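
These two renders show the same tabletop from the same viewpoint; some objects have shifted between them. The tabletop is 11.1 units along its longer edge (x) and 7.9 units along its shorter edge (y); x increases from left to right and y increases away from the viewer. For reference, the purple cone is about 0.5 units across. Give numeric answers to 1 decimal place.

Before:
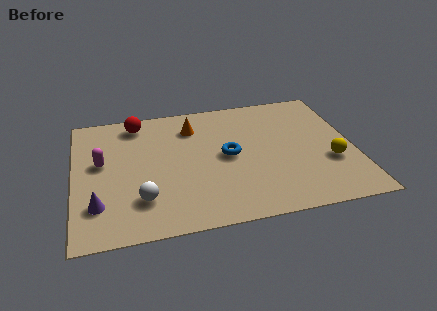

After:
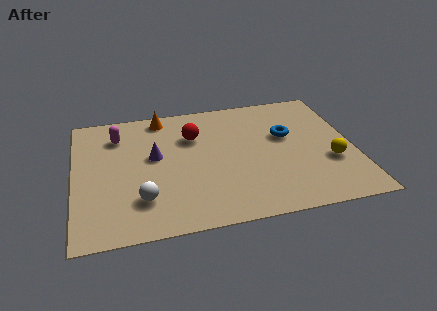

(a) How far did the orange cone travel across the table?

1.5

The orange cone moved from about (4.8, 6.1) to (3.6, 7.0), a distance of √(1.2² + 0.9²) ≈ 1.5.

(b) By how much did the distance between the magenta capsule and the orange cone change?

-2.0

They were about 4.0 units apart before and 2.0 after — 2.0 units closer together.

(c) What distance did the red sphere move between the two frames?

2.6

The red sphere moved from about (2.6, 6.8) to (4.8, 5.5), a distance of √(2.2² + 1.3²) ≈ 2.6.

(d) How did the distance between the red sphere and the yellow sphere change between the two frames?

-2.6

Before: roughly 8.5 units apart; after: 5.9. That's 2.6 units closer together.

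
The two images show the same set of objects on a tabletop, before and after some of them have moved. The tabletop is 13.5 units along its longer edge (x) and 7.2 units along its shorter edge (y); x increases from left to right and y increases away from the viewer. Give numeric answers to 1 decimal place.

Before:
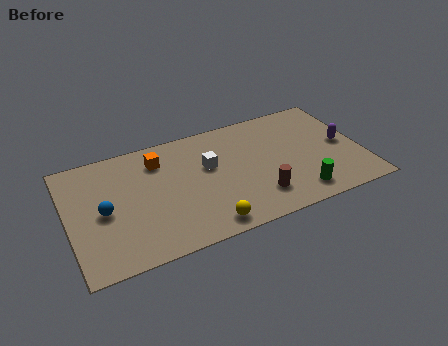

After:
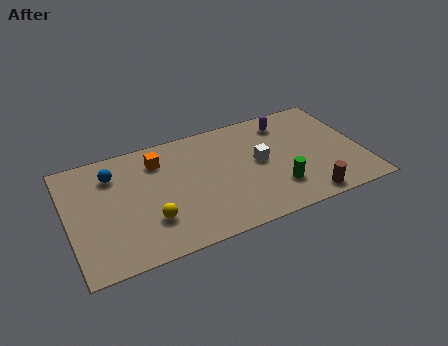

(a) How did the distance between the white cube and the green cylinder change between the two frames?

-3.0

Before: roughly 5.0 units apart; after: 2.0. That's 3.0 units closer together.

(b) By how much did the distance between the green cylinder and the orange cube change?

-1.1

The distance was about 7.4 in the first image and 6.3 in the second, so they moved 1.1 units closer together.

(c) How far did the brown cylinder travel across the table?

2.3

From (8.5, 1.7) to (10.6, 0.8), the brown cylinder covered √(2.1² + 0.9²) ≈ 2.3 units.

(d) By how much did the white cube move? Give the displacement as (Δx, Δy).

(2.3, -0.6)

The white cube was at about (6.5, 4.4) and moved to about (8.8, 3.8).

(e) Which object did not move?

the orange cube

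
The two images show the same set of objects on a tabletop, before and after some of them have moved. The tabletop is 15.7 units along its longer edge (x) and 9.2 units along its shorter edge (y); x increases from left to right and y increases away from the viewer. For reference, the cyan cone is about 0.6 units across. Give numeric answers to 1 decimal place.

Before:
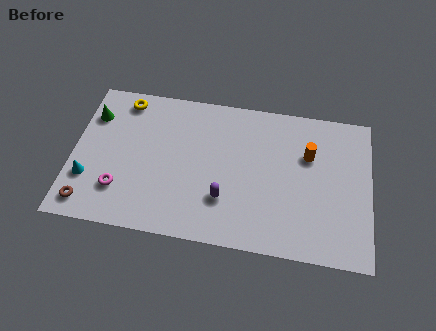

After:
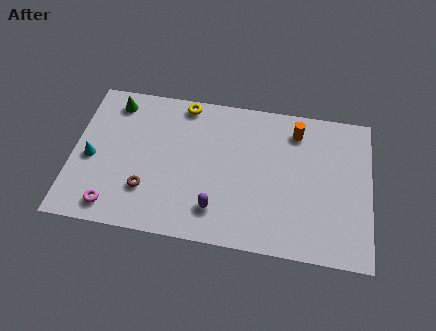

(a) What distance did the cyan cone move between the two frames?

1.3

The cyan cone moved from about (0.9, 2.8) to (1.0, 4.1), a distance of √(0.1² + 1.3²) ≈ 1.3.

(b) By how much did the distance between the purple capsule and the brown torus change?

-3.5

They were about 7.2 units apart before and 3.7 after — 3.5 units closer together.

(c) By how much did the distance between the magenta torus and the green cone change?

+1.8

Before: roughly 4.7 units apart; after: 6.5. That's 1.8 units further apart.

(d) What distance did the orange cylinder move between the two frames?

1.6

From (12.4, 6.1) to (11.7, 7.5), the orange cylinder covered √(0.7² + 1.4²) ≈ 1.6 units.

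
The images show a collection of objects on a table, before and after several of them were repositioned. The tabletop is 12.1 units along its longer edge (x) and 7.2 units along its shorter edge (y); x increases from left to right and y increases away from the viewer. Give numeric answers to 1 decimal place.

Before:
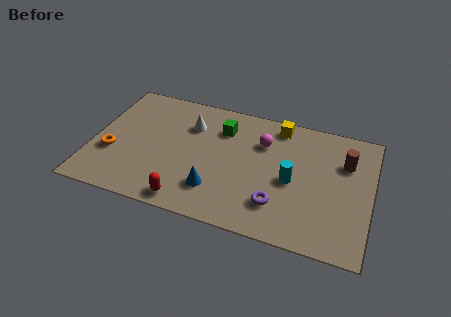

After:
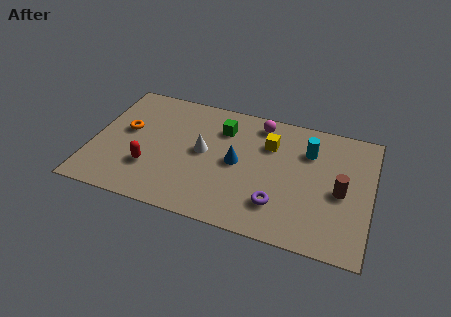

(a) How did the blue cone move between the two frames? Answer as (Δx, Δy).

(0.8, 1.8)

The blue cone was at about (5.5, 1.8) and moved to about (6.3, 3.6).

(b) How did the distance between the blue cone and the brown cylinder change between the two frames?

-1.8

They were about 6.3 units apart before and 4.5 after — 1.8 units closer together.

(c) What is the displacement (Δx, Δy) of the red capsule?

(-1.8, 1.4)

The red capsule was at about (4.4, 0.8) and moved to about (2.6, 2.2).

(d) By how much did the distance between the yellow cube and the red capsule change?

-0.7

They were about 6.5 units apart before and 5.8 after — 0.7 units closer together.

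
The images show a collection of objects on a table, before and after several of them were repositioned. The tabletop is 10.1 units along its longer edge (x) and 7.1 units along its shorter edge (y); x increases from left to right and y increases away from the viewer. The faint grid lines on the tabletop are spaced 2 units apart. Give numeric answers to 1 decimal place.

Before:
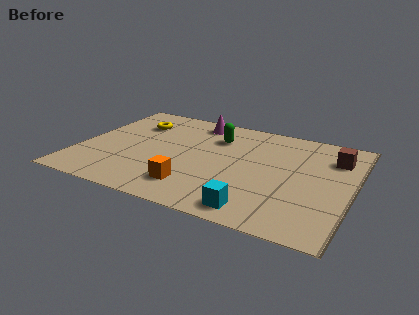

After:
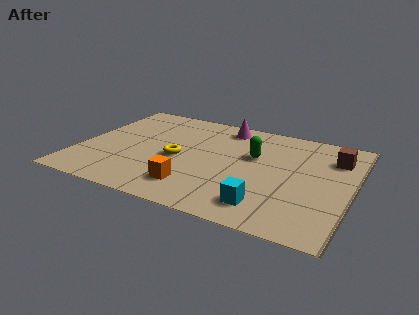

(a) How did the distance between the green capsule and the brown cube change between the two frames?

-1.4

Before: roughly 4.4 units apart; after: 3.0. That's 1.4 units closer together.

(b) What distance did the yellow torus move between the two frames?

2.8

From (1.8, 5.2) to (3.7, 3.2), the yellow torus covered √(1.9² + 2.0²) ≈ 2.8 units.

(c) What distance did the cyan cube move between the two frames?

0.5

The cyan cube moved from about (6.9, 0.9) to (7.2, 1.3), a distance of √(0.3² + 0.4²) ≈ 0.5.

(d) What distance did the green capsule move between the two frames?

1.7

The green capsule moved from about (4.9, 5.2) to (6.4, 4.4), a distance of √(1.5² + 0.8²) ≈ 1.7.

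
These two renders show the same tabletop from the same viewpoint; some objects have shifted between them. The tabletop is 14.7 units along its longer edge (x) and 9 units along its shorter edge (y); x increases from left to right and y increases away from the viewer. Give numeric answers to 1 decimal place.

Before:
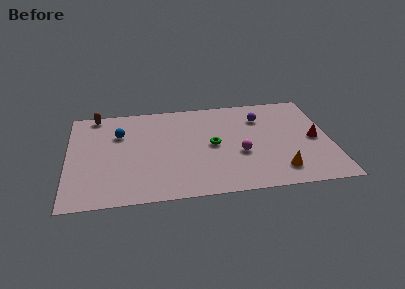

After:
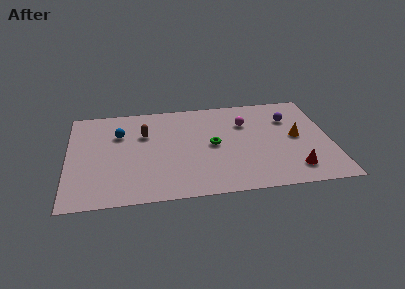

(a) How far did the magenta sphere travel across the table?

2.8

From (9.6, 3.5) to (10.0, 6.3), the magenta sphere covered √(0.4² + 2.8²) ≈ 2.8 units.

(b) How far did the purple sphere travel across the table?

1.6

The purple sphere moved from about (10.9, 6.7) to (12.5, 6.4), a distance of √(1.6² + 0.3²) ≈ 1.6.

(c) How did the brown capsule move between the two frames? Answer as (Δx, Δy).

(2.7, -2.2)

From the two frames, the brown capsule sits at roughly (1.6, 8.2) before and (4.3, 6.0) after.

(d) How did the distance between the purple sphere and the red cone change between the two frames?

+0.9

Before: roughly 3.8 units apart; after: 4.7. That's 0.9 units further apart.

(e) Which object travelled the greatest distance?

the brown capsule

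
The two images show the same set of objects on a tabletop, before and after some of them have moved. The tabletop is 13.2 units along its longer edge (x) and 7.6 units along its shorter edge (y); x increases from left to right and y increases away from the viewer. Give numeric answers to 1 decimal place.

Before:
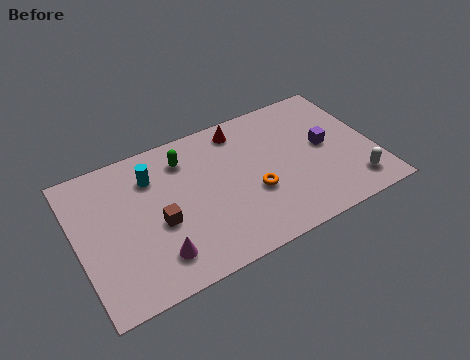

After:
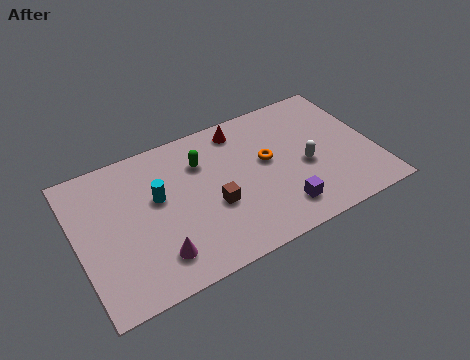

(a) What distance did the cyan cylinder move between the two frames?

1.2

The cyan cylinder moved from about (3.5, 5.7) to (3.6, 4.5), a distance of √(0.1² + 1.2²) ≈ 1.2.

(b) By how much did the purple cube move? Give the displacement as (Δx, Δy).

(-2.4, -2.5)

From the two frames, the purple cube sits at roughly (11.1, 4.0) before and (8.7, 1.5) after.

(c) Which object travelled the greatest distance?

the purple cube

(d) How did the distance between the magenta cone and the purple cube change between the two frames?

-2.8

They were about 8.3 units apart before and 5.5 after — 2.8 units closer together.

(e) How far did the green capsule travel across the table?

0.9

From (5.0, 6.0) to (5.7, 5.5), the green capsule covered √(0.7² + 0.5²) ≈ 0.9 units.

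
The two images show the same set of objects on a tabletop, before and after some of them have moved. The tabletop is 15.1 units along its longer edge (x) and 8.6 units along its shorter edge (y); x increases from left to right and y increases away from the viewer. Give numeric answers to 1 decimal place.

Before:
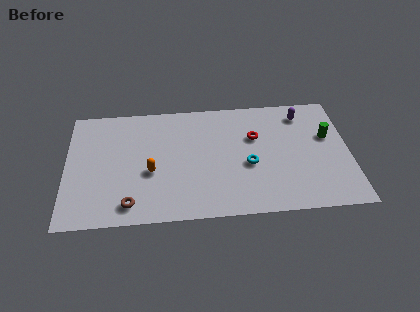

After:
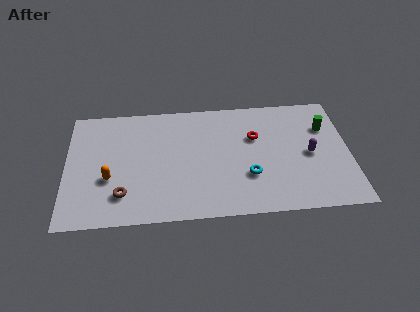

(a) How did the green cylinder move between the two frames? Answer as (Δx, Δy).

(-0.1, 0.7)

The green cylinder was at about (14.0, 5.3) and moved to about (13.9, 6.0).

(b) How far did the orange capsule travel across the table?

2.2

The orange capsule was near (4.5, 3.5) before and (2.3, 3.2) after, so it travelled √(2.2² + 0.3²) ≈ 2.2 units.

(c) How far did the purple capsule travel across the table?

3.0

The purple capsule moved from about (12.7, 7.1) to (13.0, 4.1), a distance of √(0.3² + 3.0²) ≈ 3.0.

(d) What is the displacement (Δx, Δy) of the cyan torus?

(0.0, -0.8)

From the two frames, the cyan torus sits at roughly (9.7, 3.6) before and (9.7, 2.8) after.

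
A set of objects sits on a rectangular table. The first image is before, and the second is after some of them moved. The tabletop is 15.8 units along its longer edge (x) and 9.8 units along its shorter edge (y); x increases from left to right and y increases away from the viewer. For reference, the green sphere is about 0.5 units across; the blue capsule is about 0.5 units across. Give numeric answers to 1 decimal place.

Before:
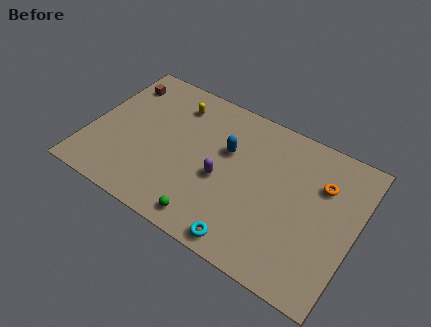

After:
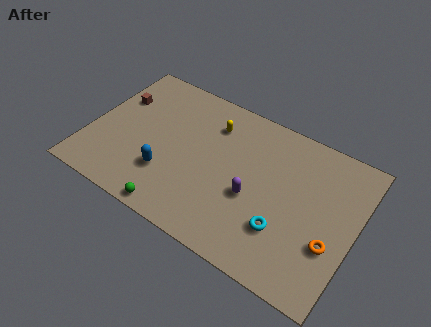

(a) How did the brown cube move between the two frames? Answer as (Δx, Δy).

(0.0, -1.2)

From the two frames, the brown cube sits at roughly (1.2, 7.8) before and (1.2, 6.6) after.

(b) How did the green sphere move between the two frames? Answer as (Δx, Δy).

(-1.9, -0.4)

The green sphere started near (7.7, 1.2) and ended near (5.8, 0.8).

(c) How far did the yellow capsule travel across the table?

2.3

From (4.6, 7.8) to (6.9, 7.5), the yellow capsule covered √(2.3² + 0.3²) ≈ 2.3 units.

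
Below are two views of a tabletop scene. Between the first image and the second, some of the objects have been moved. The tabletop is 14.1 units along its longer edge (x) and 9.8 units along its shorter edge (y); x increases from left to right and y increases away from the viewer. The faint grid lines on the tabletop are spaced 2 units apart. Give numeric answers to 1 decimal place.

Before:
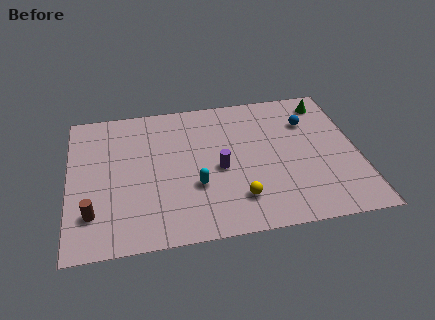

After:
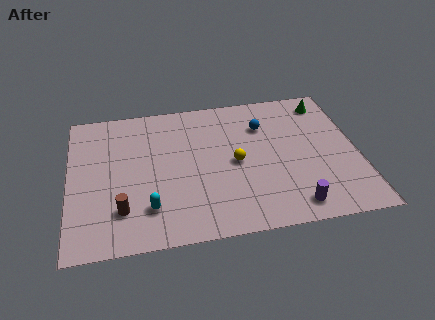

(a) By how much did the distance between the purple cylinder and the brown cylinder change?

+1.8

Before: roughly 6.5 units apart; after: 8.3. That's 1.8 units further apart.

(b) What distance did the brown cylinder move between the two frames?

1.4

The brown cylinder was near (1.1, 2.4) before and (2.5, 2.4) after, so it travelled √(1.4² + 0.0²) ≈ 1.4 units.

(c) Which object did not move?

the green cone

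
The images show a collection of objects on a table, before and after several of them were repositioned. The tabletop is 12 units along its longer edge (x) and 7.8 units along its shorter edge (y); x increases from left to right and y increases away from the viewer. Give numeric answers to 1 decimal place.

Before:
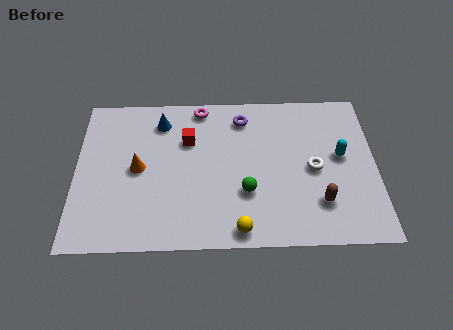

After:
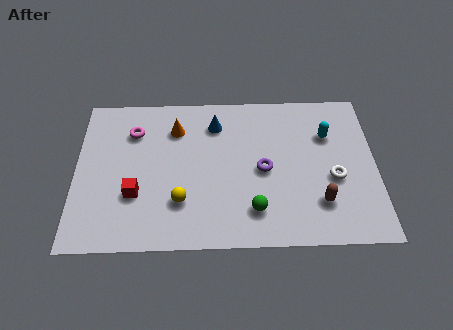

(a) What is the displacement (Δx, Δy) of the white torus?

(0.8, -0.5)

The white torus was at about (9.5, 3.7) and moved to about (10.3, 3.2).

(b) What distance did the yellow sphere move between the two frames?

2.7

From (6.5, 0.8) to (4.2, 2.2), the yellow sphere covered √(2.3² + 1.4²) ≈ 2.7 units.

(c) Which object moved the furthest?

the red cube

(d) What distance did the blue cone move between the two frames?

2.2

From (3.4, 6.3) to (5.6, 6.1), the blue cone covered √(2.2² + 0.2²) ≈ 2.2 units.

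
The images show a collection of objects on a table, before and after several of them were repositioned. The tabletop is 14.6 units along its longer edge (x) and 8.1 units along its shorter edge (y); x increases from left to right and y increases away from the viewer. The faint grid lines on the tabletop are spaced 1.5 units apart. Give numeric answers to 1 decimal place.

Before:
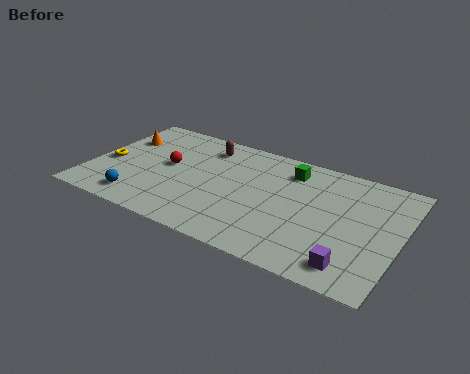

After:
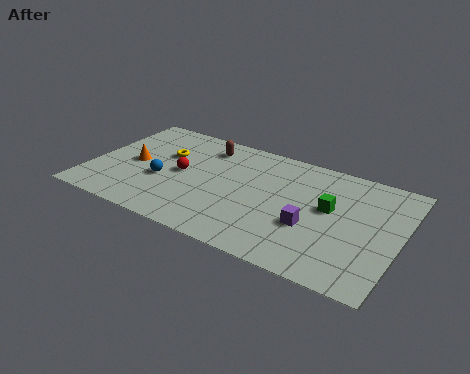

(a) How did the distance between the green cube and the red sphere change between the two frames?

+1.0

The distance was about 6.0 in the first image and 7.0 in the second, so they moved 1.0 units further apart.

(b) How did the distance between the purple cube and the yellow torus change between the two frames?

-4.5

Before: roughly 12.1 units apart; after: 7.6. That's 4.5 units closer together.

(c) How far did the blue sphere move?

2.1

The blue sphere moved from about (2.7, 1.3) to (3.5, 3.2), a distance of √(0.8² + 1.9²) ≈ 2.1.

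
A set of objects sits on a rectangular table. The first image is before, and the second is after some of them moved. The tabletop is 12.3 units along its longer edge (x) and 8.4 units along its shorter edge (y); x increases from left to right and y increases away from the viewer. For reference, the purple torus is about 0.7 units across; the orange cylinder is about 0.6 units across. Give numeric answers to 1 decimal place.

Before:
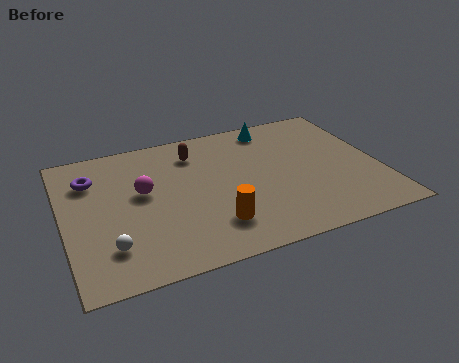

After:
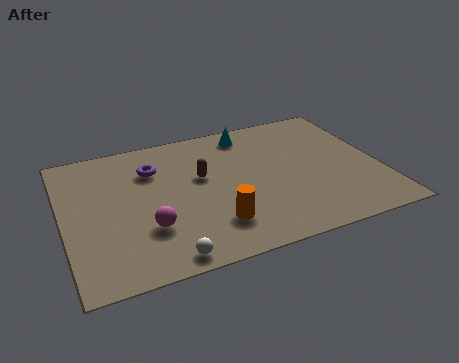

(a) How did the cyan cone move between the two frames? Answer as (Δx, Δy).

(-1.0, -0.1)

The cyan cone was at about (8.5, 7.3) and moved to about (7.5, 7.2).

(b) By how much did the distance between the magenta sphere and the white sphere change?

-1.3

The distance was about 3.2 in the first image and 1.9 in the second, so they moved 1.3 units closer together.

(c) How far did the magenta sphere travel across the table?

2.2

From (3.1, 4.8) to (3.1, 2.6), the magenta sphere covered √(0.0² + 2.2²) ≈ 2.2 units.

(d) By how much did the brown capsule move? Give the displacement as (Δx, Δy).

(0.1, -1.6)

The brown capsule was at about (5.3, 6.6) and moved to about (5.4, 5.0).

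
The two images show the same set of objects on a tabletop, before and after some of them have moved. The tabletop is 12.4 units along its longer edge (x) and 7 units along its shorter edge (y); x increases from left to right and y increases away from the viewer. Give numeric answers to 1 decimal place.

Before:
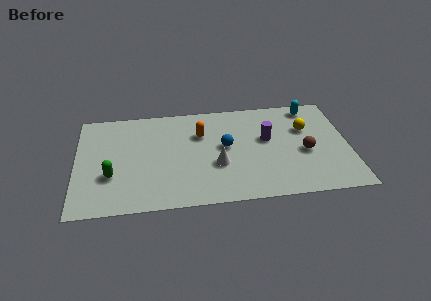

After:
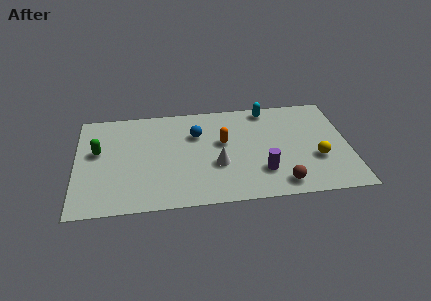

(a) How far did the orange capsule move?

1.2

The orange capsule moved from about (5.7, 4.8) to (6.7, 4.1), a distance of √(1.0² + 0.7²) ≈ 1.2.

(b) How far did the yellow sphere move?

2.1

The yellow sphere was near (10.5, 4.6) before and (10.9, 2.5) after, so it travelled √(0.4² + 2.1²) ≈ 2.1 units.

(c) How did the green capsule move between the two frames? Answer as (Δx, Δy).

(-0.6, 1.7)

From the two frames, the green capsule sits at roughly (1.6, 2.4) before and (1.0, 4.1) after.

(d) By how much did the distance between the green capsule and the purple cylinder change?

+0.4

Before: roughly 7.3 units apart; after: 7.7. That's 0.4 units further apart.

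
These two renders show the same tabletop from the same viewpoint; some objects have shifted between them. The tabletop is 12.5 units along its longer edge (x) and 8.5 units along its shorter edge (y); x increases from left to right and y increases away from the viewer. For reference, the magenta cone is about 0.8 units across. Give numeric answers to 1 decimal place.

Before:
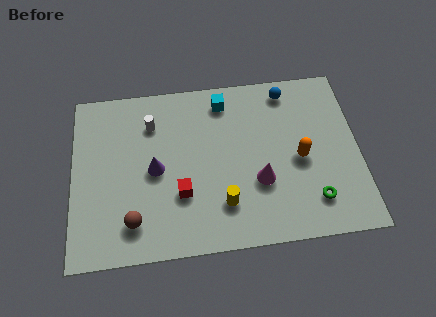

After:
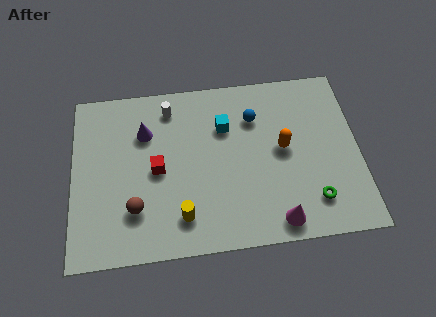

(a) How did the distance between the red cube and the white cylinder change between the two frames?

-0.7

Before: roughly 3.8 units apart; after: 3.1. That's 0.7 units closer together.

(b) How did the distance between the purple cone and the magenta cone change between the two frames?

+2.9

The distance was about 4.6 in the first image and 7.5 in the second, so they moved 2.9 units further apart.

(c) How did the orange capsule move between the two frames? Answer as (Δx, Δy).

(-0.7, 0.6)

The orange capsule started near (9.9, 3.9) and ended near (9.2, 4.5).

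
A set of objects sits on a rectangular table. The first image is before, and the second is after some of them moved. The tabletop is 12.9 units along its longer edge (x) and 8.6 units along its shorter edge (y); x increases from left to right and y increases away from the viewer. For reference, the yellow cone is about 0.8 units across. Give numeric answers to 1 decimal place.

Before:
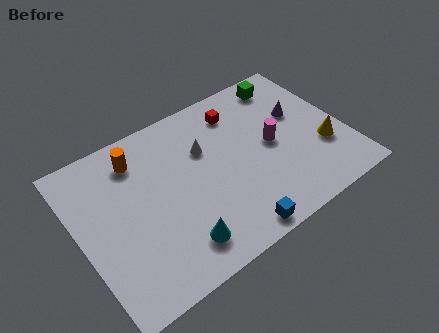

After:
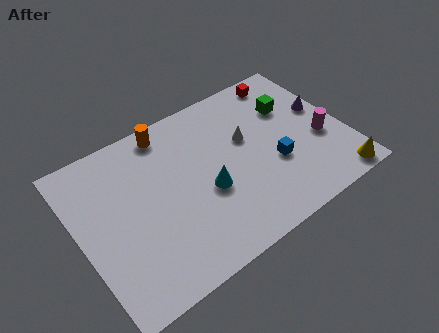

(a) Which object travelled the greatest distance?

the blue cube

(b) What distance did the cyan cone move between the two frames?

2.6

From (4.2, 1.6) to (6.0, 3.5), the cyan cone covered √(1.8² + 1.9²) ≈ 2.6 units.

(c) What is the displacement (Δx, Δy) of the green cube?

(-0.1, -1.5)

The green cube was at about (10.8, 7.4) and moved to about (10.7, 5.9).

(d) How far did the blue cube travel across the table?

3.5

The blue cube was near (6.7, 0.8) before and (9.3, 3.2) after, so it travelled √(2.6² + 2.4²) ≈ 3.5 units.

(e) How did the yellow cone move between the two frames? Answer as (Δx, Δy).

(0.2, -2.1)

From the two frames, the yellow cone sits at roughly (11.7, 2.9) before and (11.9, 0.8) after.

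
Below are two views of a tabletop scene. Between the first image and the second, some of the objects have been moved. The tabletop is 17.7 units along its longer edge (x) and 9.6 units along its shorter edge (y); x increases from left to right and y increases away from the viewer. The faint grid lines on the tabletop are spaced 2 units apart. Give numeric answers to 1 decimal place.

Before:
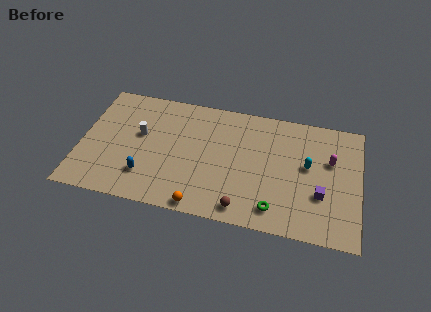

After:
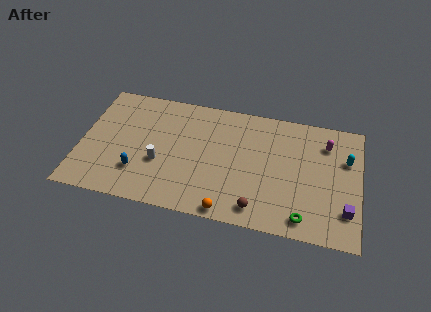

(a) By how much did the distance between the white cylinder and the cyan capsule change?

+1.3

The distance was about 10.7 in the first image and 12.0 in the second, so they moved 1.3 units further apart.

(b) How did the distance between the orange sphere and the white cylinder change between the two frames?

-1.1

Before: roughly 6.4 units apart; after: 5.3. That's 1.1 units closer together.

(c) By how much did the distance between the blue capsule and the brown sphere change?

+1.4

The distance was about 6.3 in the first image and 7.7 in the second, so they moved 1.4 units further apart.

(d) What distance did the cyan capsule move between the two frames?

2.6

The cyan capsule was near (14.4, 5.4) before and (16.8, 6.4) after, so it travelled √(2.4² + 1.0²) ≈ 2.6 units.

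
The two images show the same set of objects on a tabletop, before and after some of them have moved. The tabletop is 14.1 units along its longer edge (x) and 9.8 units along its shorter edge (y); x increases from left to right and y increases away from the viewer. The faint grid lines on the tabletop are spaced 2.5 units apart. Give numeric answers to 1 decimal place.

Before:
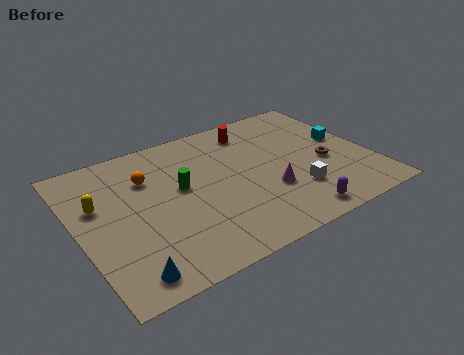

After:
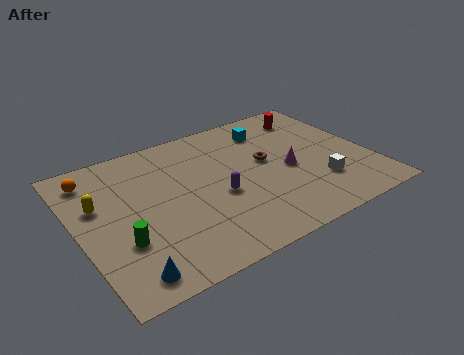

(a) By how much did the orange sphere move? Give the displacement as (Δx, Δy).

(-2.5, 1.2)

The orange sphere was at about (3.6, 6.9) and moved to about (1.1, 8.1).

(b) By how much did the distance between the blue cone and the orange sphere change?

+0.9

The distance was about 6.0 in the first image and 6.9 in the second, so they moved 0.9 units further apart.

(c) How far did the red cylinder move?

3.0

From (9.0, 8.1) to (12.0, 8.0), the red cylinder covered √(3.0² + 0.1²) ≈ 3.0 units.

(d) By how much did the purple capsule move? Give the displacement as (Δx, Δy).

(-3.1, 3.0)

The purple capsule started near (9.7, 1.1) and ended near (6.6, 4.1).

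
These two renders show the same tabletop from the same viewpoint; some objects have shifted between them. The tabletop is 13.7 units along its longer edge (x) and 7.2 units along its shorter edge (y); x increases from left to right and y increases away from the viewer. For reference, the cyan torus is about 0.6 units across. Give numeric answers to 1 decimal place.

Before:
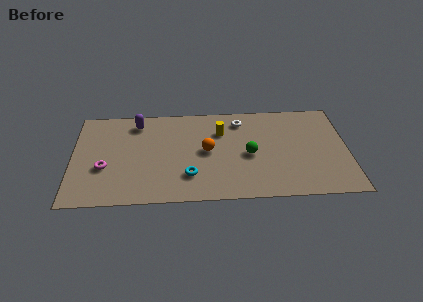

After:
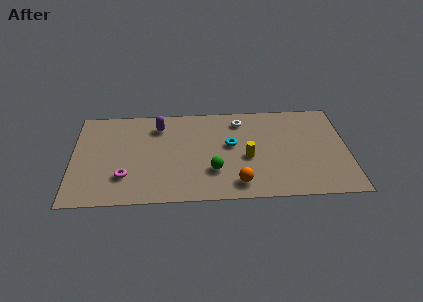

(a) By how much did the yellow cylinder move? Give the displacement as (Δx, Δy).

(1.3, -2.0)

The yellow cylinder was at about (7.4, 5.1) and moved to about (8.7, 3.1).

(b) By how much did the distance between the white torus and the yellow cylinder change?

+1.5

The distance was about 1.3 in the first image and 2.8 in the second, so they moved 1.5 units further apart.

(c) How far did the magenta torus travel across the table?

1.2

The magenta torus moved from about (1.6, 2.7) to (2.6, 2.0), a distance of √(1.0² + 0.7²) ≈ 1.2.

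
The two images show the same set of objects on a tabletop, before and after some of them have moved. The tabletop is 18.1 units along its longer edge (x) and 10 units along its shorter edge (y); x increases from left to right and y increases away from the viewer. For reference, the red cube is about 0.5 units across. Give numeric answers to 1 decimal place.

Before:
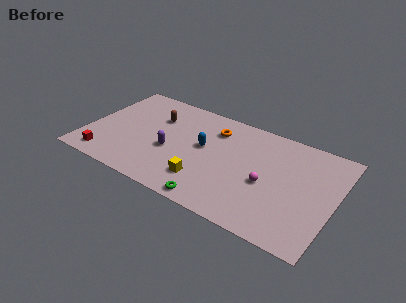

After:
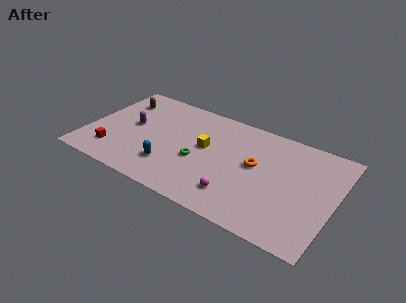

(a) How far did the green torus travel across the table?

3.6

The green torus was near (10.0, 0.9) before and (8.3, 4.1) after, so it travelled √(1.7² + 3.2²) ≈ 3.6 units.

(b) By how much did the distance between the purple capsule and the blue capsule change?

+1.6

They were about 2.7 units apart before and 4.3 after — 1.6 units further apart.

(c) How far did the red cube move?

0.9

The red cube was near (1.8, 1.4) before and (2.2, 2.2) after, so it travelled √(0.4² + 0.8²) ≈ 0.9 units.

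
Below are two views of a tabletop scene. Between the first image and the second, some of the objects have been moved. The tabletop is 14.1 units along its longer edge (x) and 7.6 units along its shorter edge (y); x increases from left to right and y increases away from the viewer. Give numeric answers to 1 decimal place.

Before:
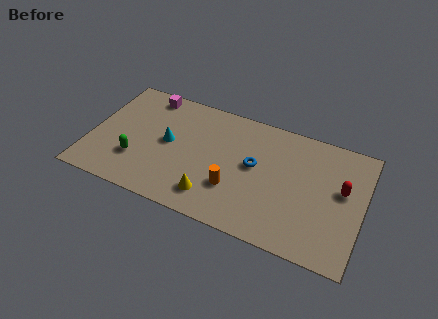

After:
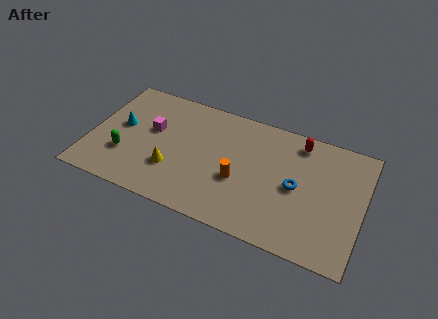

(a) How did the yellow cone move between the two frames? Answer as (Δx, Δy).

(-2.2, 0.9)

The yellow cone started near (6.6, 1.5) and ended near (4.4, 2.4).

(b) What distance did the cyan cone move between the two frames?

2.5

From (4.0, 4.0) to (1.5, 4.2), the cyan cone covered √(2.5² + 0.2²) ≈ 2.5 units.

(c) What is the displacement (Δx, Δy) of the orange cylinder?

(0.2, 0.6)

The orange cylinder was at about (7.6, 2.4) and moved to about (7.8, 3.0).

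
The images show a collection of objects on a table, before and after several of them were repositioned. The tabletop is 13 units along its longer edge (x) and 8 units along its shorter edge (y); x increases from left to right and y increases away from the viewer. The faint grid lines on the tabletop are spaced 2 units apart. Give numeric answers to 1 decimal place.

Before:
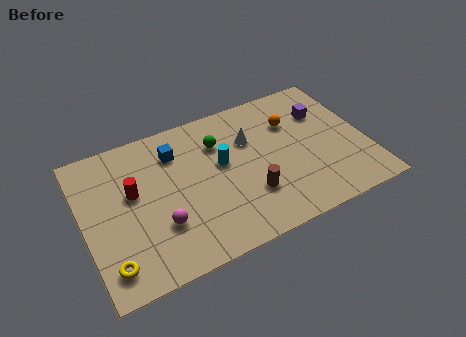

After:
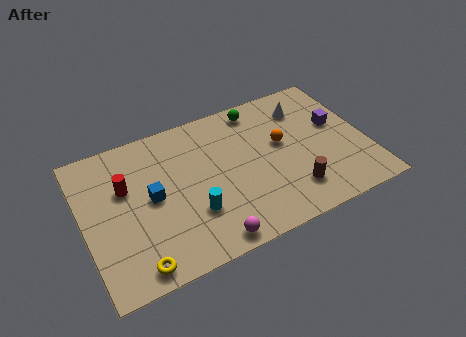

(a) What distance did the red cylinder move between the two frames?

0.5

The red cylinder moved from about (2.3, 4.7) to (2.0, 5.1), a distance of √(0.3² + 0.4²) ≈ 0.5.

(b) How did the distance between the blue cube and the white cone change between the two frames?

+4.2

They were about 3.5 units apart before and 7.7 after — 4.2 units further apart.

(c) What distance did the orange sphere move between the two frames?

1.2

From (9.8, 5.6) to (9.2, 4.6), the orange sphere covered √(0.6² + 1.0²) ≈ 1.2 units.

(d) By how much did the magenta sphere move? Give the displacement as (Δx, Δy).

(2.0, -1.7)

The magenta sphere was at about (3.3, 2.5) and moved to about (5.3, 0.8).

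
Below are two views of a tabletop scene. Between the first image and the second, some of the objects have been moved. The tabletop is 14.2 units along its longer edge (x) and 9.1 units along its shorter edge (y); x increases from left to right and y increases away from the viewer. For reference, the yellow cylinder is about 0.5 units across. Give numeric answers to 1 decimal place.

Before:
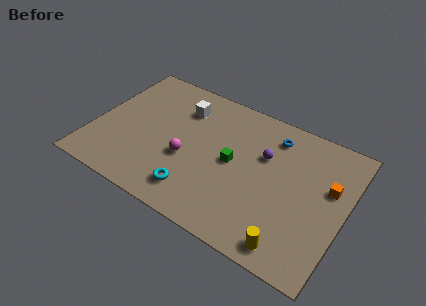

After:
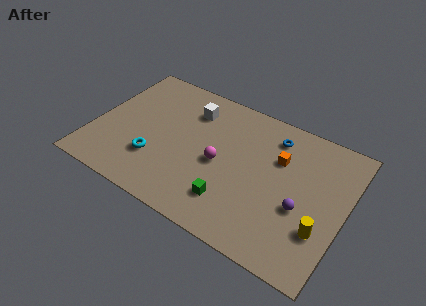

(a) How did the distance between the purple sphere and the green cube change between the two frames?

+1.9

The distance was about 2.1 in the first image and 4.0 in the second, so they moved 1.9 units further apart.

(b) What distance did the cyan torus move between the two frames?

2.7

The cyan torus moved from about (6.2, 1.7) to (3.7, 2.7), a distance of √(2.5² + 1.0²) ≈ 2.7.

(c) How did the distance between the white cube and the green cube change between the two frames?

+1.8

They were about 4.0 units apart before and 5.8 after — 1.8 units further apart.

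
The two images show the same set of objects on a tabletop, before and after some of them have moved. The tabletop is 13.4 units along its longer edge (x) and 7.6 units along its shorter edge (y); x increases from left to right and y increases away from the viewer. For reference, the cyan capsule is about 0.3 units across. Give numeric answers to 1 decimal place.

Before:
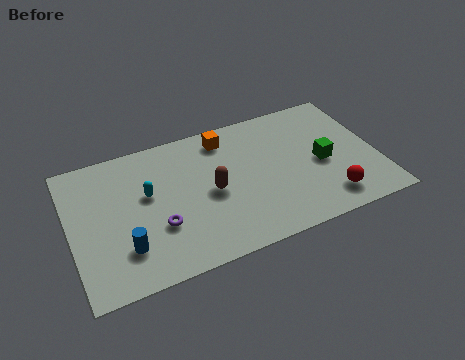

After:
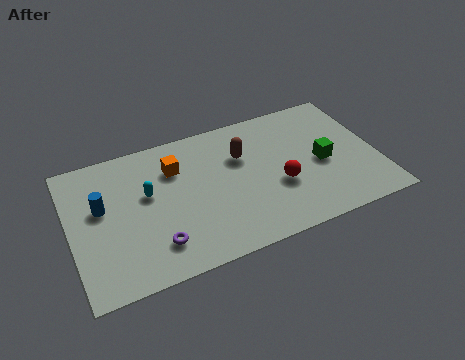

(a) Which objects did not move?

the green cube and the cyan capsule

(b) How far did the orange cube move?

2.5

The orange cube moved from about (7.0, 6.4) to (4.7, 5.5), a distance of √(2.3² + 0.9²) ≈ 2.5.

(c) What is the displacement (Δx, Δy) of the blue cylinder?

(-0.8, 2.5)

From the two frames, the blue cylinder sits at roughly (2.2, 2.0) before and (1.4, 4.5) after.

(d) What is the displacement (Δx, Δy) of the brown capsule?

(1.5, 1.5)

The brown capsule was at about (6.1, 3.6) and moved to about (7.6, 5.1).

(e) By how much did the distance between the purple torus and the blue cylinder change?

+1.9

Before: roughly 1.6 units apart; after: 3.5. That's 1.9 units further apart.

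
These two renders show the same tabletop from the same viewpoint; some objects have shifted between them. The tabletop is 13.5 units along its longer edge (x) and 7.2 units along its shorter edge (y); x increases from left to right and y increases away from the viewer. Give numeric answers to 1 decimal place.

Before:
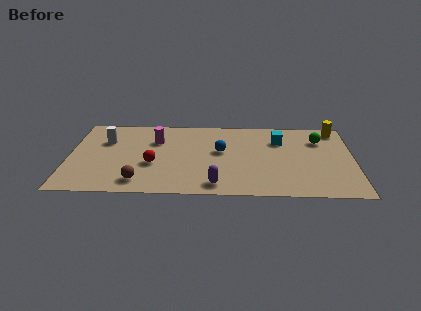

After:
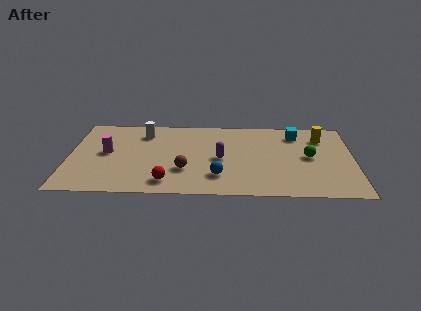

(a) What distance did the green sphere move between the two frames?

1.7

The green sphere was near (11.9, 5.3) before and (11.4, 3.7) after, so it travelled √(0.5² + 1.6²) ≈ 1.7 units.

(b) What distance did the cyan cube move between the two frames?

1.0

From (10.0, 5.2) to (10.8, 5.8), the cyan cube covered √(0.8² + 0.6²) ≈ 1.0 units.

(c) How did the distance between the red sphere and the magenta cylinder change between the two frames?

+1.7

Before: roughly 2.2 units apart; after: 3.9. That's 1.7 units further apart.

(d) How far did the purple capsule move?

2.4

From (7.0, 1.0) to (7.2, 3.4), the purple capsule covered √(0.2² + 2.4²) ≈ 2.4 units.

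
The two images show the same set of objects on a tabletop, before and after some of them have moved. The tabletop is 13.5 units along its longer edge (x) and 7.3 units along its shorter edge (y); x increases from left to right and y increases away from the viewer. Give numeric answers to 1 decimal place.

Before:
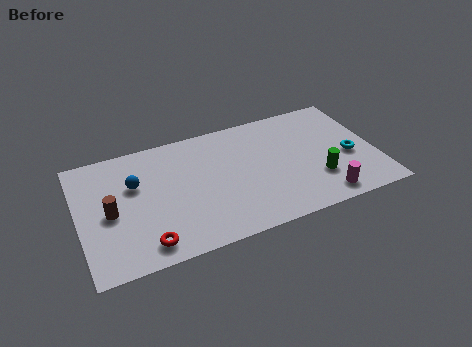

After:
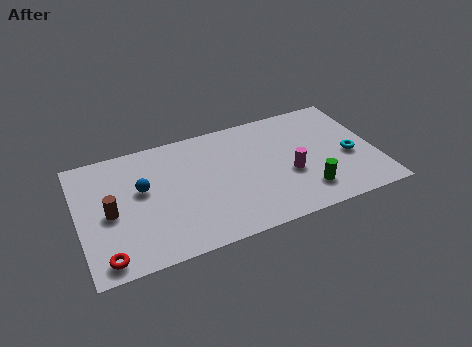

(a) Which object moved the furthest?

the magenta cylinder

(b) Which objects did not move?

the brown cylinder and the cyan torus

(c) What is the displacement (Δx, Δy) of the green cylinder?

(-0.6, -0.6)

The green cylinder started near (10.7, 2.2) and ended near (10.1, 1.6).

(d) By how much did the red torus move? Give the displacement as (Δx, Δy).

(-1.8, -0.2)

The red torus was at about (2.8, 1.1) and moved to about (1.0, 0.9).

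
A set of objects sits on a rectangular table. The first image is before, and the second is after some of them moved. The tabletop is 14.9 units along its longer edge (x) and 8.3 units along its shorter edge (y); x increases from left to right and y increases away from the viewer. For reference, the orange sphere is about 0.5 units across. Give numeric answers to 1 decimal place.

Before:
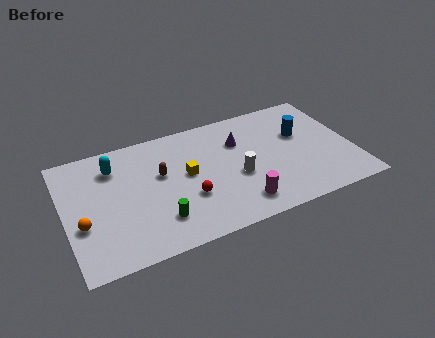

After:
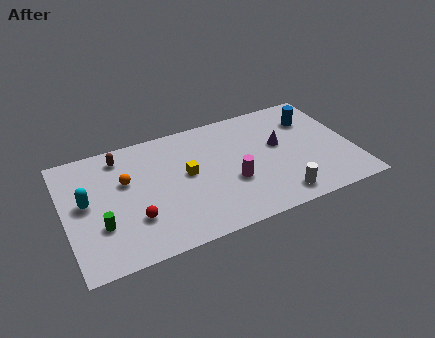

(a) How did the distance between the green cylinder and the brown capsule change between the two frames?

+1.5

The distance was about 3.0 in the first image and 4.5 in the second, so they moved 1.5 units further apart.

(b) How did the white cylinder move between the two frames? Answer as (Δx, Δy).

(1.9, -2.2)

From the two frames, the white cylinder sits at roughly (8.8, 3.4) before and (10.7, 1.2) after.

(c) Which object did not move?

the yellow cube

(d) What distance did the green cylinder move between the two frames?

3.0

The green cylinder moved from about (4.6, 2.0) to (1.7, 2.7), a distance of √(2.9² + 0.7²) ≈ 3.0.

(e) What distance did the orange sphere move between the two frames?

3.2

The orange sphere was near (0.8, 3.1) before and (3.2, 5.2) after, so it travelled √(2.4² + 2.1²) ≈ 3.2 units.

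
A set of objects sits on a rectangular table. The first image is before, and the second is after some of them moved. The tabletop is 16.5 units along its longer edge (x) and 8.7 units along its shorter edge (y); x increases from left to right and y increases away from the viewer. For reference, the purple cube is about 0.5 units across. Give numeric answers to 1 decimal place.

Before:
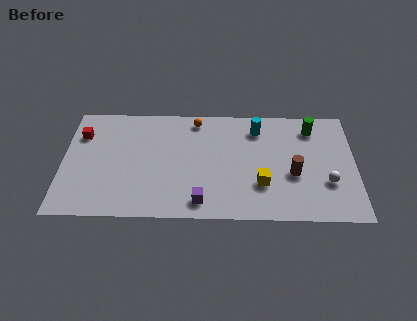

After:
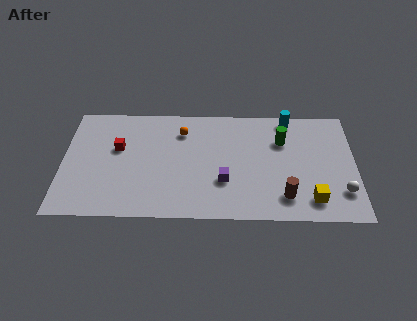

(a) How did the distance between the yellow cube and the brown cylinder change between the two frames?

-0.5

They were about 2.0 units apart before and 1.5 after — 0.5 units closer together.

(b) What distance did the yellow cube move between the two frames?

3.0

The yellow cube was near (11.2, 2.7) before and (14.0, 1.6) after, so it travelled √(2.8² + 1.1²) ≈ 3.0 units.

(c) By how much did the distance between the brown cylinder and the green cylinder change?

+0.5

Before: roughly 3.8 units apart; after: 4.3. That's 0.5 units further apart.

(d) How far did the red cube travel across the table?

2.3

From (1.0, 6.3) to (3.1, 5.3), the red cube covered √(2.1² + 1.0²) ≈ 2.3 units.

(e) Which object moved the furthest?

the yellow cube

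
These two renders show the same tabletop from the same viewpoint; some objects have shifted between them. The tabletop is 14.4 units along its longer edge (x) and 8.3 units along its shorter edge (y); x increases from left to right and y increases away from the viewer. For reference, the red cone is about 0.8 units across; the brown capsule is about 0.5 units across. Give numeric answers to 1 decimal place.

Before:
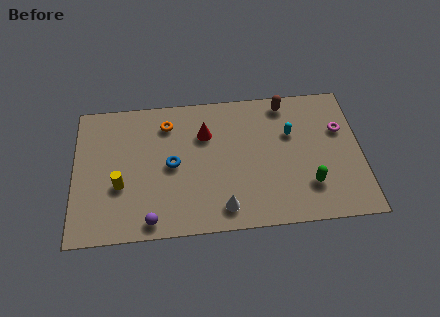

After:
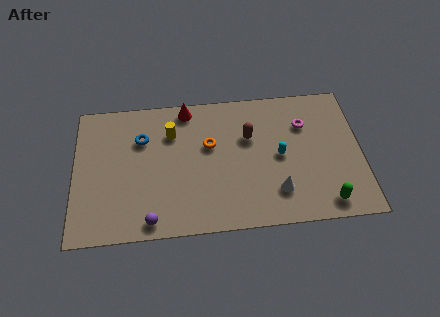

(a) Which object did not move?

the purple sphere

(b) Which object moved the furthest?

the yellow cylinder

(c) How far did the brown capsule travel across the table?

2.7

The brown capsule was near (10.7, 7.3) before and (8.8, 5.4) after, so it travelled √(1.9² + 1.9²) ≈ 2.7 units.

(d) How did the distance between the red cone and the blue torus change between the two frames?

+0.4

Before: roughly 2.4 units apart; after: 2.8. That's 0.4 units further apart.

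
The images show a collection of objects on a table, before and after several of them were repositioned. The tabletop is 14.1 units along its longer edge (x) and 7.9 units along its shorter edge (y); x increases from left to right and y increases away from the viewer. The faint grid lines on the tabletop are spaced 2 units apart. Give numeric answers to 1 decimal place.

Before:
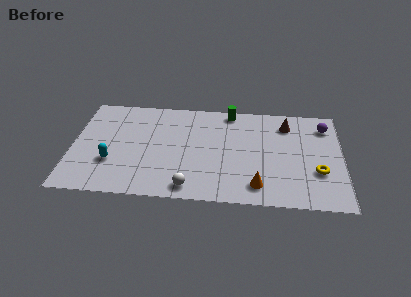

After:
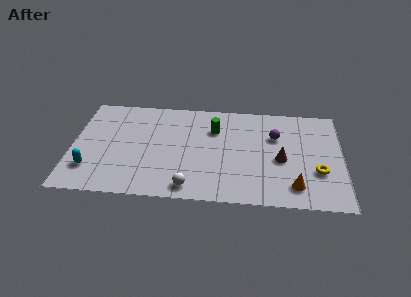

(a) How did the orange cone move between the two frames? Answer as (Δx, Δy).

(1.9, 0.1)

The orange cone started near (9.7, 1.4) and ended near (11.6, 1.5).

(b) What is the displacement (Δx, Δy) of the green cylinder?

(-0.8, -1.5)

From the two frames, the green cylinder sits at roughly (8.2, 7.1) before and (7.4, 5.6) after.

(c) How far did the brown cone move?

2.8

From (11.2, 6.3) to (10.9, 3.5), the brown cone covered √(0.3² + 2.8²) ≈ 2.8 units.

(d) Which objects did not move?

the white sphere and the yellow torus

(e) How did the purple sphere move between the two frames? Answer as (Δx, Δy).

(-2.6, -1.0)

The purple sphere started near (13.2, 6.3) and ended near (10.6, 5.3).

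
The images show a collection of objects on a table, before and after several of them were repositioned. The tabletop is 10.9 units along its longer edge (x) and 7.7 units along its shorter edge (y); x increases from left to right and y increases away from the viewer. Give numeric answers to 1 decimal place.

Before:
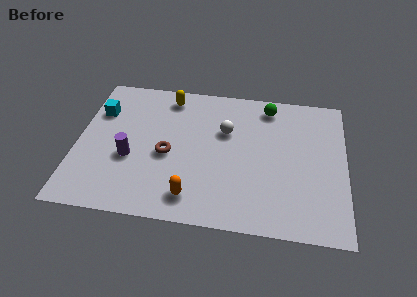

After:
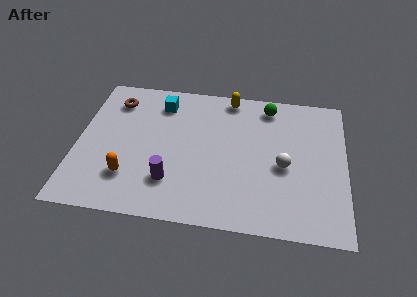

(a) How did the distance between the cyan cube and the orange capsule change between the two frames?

-1.4

They were about 5.7 units apart before and 4.3 after — 1.4 units closer together.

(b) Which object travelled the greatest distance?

the brown torus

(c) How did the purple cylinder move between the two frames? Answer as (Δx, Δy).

(1.7, -1.0)

The purple cylinder started near (2.2, 3.0) and ended near (3.9, 2.0).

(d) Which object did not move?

the green sphere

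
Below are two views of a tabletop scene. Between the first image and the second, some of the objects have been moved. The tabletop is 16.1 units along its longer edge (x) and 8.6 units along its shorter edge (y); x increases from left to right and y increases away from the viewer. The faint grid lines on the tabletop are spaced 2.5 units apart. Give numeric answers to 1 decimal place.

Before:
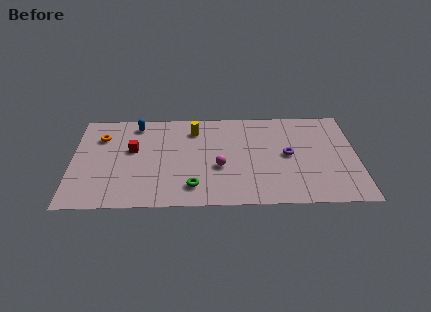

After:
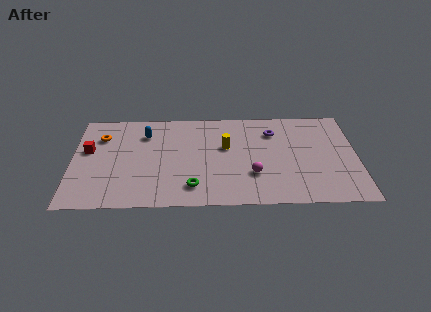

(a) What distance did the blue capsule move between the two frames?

1.0

From (3.6, 7.4) to (4.1, 6.5), the blue capsule covered √(0.5² + 0.9²) ≈ 1.0 units.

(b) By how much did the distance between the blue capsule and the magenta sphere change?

+1.0

Before: roughly 6.2 units apart; after: 7.2. That's 1.0 units further apart.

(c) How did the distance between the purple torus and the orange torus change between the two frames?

-1.0

They were about 10.8 units apart before and 9.8 after — 1.0 units closer together.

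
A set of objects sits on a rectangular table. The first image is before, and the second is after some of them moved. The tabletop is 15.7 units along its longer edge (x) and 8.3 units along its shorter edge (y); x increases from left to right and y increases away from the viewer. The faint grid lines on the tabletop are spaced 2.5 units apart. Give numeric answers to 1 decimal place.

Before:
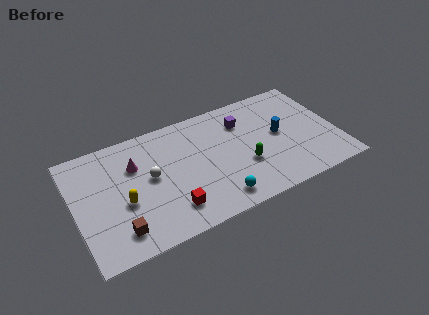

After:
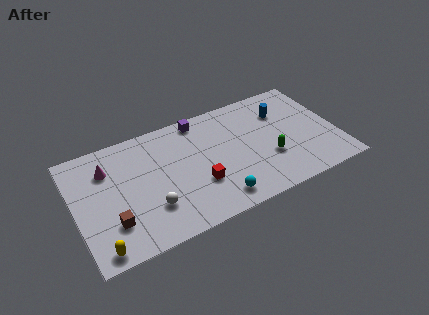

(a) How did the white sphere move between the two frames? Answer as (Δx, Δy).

(-0.2, -2.1)

The white sphere was at about (4.5, 4.5) and moved to about (4.3, 2.4).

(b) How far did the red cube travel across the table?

2.1

The red cube moved from about (5.4, 1.8) to (7.2, 2.8), a distance of √(1.8² + 1.0²) ≈ 2.1.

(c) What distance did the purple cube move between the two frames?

2.8

The purple cube moved from about (10.3, 6.2) to (7.8, 7.4), a distance of √(2.5² + 1.2²) ≈ 2.8.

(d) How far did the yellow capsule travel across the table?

3.0

From (2.8, 3.4) to (1.1, 0.9), the yellow capsule covered √(1.7² + 2.5²) ≈ 3.0 units.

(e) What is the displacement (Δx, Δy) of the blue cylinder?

(0.4, 1.6)

The blue cylinder started near (12.3, 4.4) and ended near (12.7, 6.0).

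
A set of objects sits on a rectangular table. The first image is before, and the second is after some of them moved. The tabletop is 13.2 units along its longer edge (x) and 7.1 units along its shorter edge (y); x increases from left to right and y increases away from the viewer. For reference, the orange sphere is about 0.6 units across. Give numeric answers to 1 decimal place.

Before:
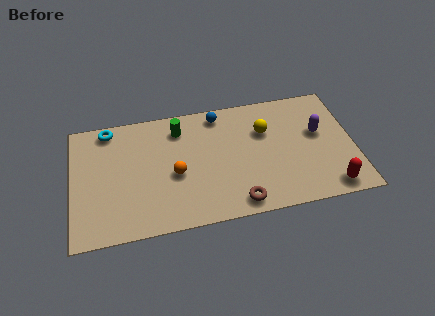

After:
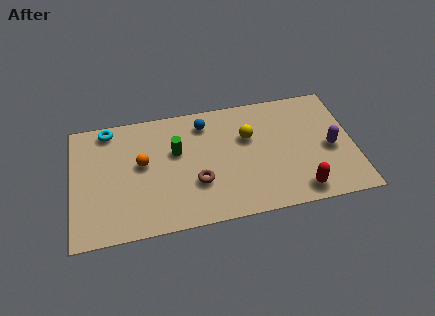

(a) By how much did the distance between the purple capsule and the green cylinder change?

+0.6

They were about 6.7 units apart before and 7.3 after — 0.6 units further apart.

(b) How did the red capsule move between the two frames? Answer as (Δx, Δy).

(-1.4, 0.1)

From the two frames, the red capsule sits at roughly (11.9, 0.9) before and (10.5, 1.0) after.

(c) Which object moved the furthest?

the brown torus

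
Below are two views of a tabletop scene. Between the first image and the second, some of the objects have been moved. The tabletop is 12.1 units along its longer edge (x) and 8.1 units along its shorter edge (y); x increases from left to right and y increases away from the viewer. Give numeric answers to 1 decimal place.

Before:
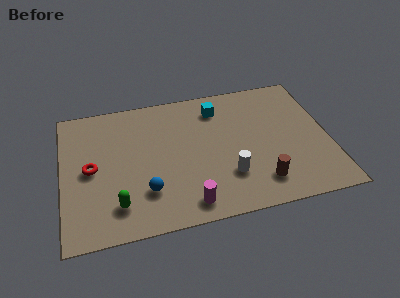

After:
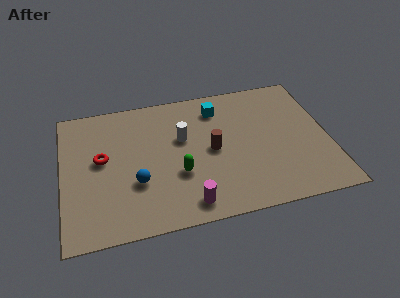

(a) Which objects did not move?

the cyan cube and the magenta cylinder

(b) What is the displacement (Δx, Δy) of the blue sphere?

(-0.4, 0.6)

The blue sphere was at about (3.7, 2.2) and moved to about (3.3, 2.8).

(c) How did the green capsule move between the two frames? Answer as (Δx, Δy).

(2.8, 1.2)

The green capsule was at about (2.4, 1.7) and moved to about (5.2, 2.9).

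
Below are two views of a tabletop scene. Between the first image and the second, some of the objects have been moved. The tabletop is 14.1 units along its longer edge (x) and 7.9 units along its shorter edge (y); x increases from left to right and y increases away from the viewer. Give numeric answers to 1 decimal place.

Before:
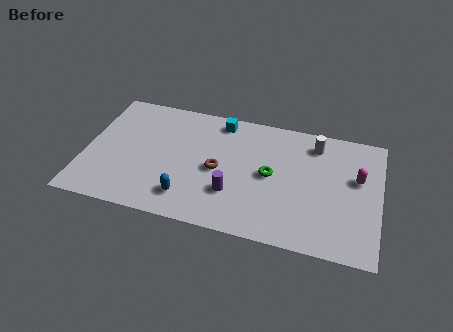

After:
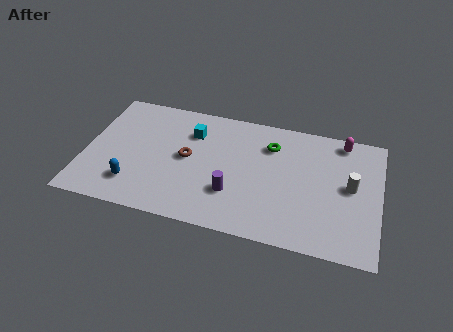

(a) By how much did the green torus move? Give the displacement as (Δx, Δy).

(-0.1, 1.9)

The green torus was at about (8.9, 4.0) and moved to about (8.8, 5.9).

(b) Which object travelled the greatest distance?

the white cylinder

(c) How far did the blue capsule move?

2.6

From (5.1, 1.6) to (2.5, 1.8), the blue capsule covered √(2.6² + 0.2²) ≈ 2.6 units.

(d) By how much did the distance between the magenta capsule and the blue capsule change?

+2.5

They were about 8.5 units apart before and 11.0 after — 2.5 units further apart.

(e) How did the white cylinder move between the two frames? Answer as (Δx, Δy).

(1.8, -2.3)

The white cylinder was at about (10.9, 6.5) and moved to about (12.7, 4.2).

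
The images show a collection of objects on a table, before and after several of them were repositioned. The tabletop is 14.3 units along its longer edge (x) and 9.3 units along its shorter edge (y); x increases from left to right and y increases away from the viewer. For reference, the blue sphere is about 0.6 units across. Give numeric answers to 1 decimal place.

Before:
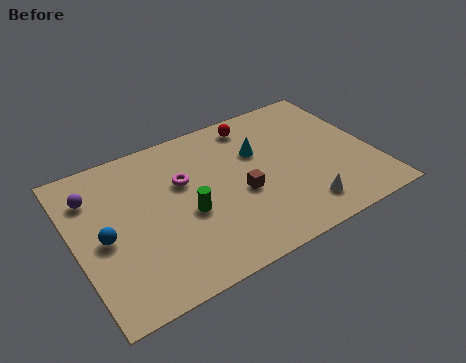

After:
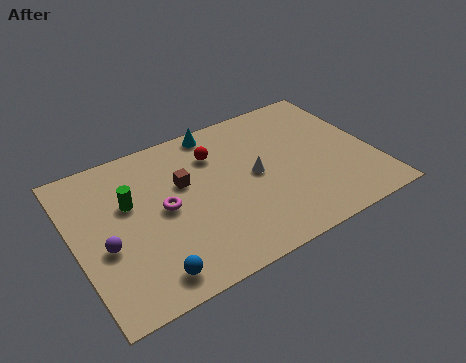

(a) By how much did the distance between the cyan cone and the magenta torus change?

+1.1

The distance was about 3.7 in the first image and 4.8 in the second, so they moved 1.1 units further apart.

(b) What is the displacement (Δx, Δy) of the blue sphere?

(1.7, -3.0)

The blue sphere started near (1.3, 4.3) and ended near (3.0, 1.3).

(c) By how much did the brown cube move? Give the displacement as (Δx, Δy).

(-2.5, 1.9)

The brown cube started near (7.8, 3.9) and ended near (5.3, 5.8).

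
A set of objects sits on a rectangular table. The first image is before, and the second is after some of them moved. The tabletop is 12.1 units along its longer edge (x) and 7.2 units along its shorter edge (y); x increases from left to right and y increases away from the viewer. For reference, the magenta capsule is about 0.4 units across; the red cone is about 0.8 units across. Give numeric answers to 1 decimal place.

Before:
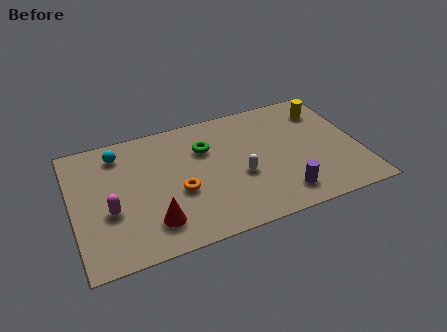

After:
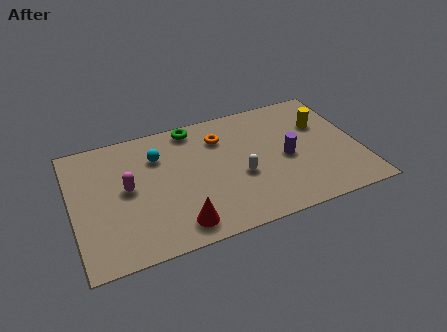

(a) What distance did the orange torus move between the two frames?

3.2

From (4.4, 2.9) to (6.4, 5.4), the orange torus covered √(2.0² + 2.5²) ≈ 3.2 units.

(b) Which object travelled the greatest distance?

the orange torus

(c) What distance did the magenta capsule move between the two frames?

1.3

From (1.5, 2.8) to (2.3, 3.8), the magenta capsule covered √(0.8² + 1.0²) ≈ 1.3 units.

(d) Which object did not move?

the white capsule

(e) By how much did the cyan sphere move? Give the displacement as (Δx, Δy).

(1.6, -0.7)

The cyan sphere started near (2.1, 5.9) and ended near (3.7, 5.2).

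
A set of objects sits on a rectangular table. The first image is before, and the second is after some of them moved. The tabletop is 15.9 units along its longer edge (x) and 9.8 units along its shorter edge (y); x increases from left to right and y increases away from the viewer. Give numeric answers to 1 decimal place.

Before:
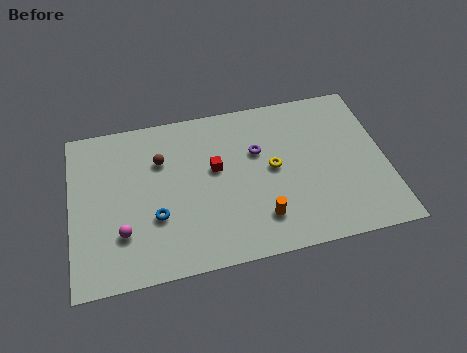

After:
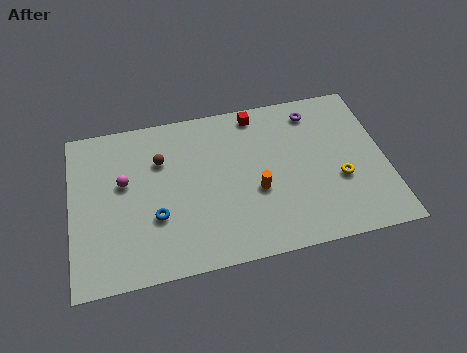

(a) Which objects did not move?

the blue torus and the brown sphere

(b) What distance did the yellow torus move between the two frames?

3.6

The yellow torus moved from about (10.2, 5.1) to (13.5, 3.7), a distance of √(3.3² + 1.4²) ≈ 3.6.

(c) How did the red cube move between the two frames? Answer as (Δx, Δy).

(2.3, 3.0)

From the two frames, the red cube sits at roughly (7.3, 5.7) before and (9.6, 8.7) after.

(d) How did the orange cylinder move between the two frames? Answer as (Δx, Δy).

(-0.1, 1.7)

The orange cylinder was at about (9.4, 2.2) and moved to about (9.3, 3.9).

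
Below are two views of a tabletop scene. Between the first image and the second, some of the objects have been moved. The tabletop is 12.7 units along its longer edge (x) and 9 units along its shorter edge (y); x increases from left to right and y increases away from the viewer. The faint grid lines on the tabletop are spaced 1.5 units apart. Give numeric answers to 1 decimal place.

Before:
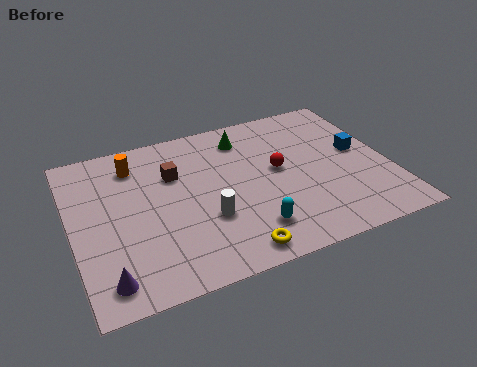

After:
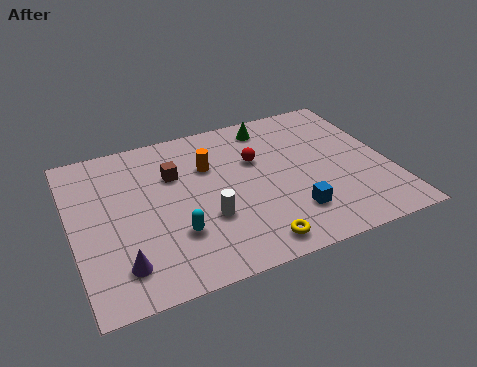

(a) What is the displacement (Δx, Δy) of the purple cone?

(0.6, 0.5)

From the two frames, the purple cone sits at roughly (1.1, 1.3) before and (1.7, 1.8) after.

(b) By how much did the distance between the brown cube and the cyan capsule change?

-1.5

They were about 4.9 units apart before and 3.4 after — 1.5 units closer together.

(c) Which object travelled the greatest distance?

the blue cube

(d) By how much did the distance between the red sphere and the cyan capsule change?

+1.4

Before: roughly 3.4 units apart; after: 4.8. That's 1.4 units further apart.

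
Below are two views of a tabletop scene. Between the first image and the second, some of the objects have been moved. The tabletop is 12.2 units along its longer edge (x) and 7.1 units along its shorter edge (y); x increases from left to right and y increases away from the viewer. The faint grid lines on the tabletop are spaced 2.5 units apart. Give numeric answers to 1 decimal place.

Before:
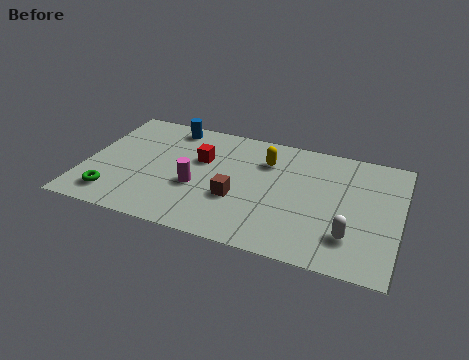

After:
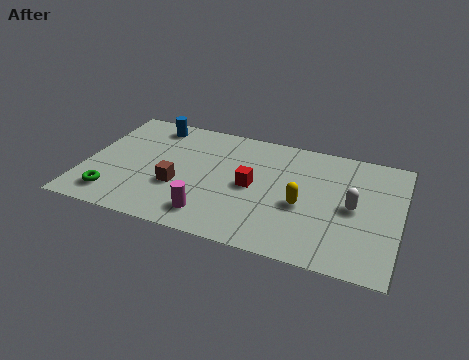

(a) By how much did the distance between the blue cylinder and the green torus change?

-0.3

Before: roughly 5.2 units apart; after: 4.9. That's 0.3 units closer together.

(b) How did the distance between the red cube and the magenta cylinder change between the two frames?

+0.9

The distance was about 1.7 in the first image and 2.6 in the second, so they moved 0.9 units further apart.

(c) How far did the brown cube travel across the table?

2.3

The brown cube was near (6.0, 2.6) before and (3.7, 2.6) after, so it travelled √(2.3² + 0.0²) ≈ 2.3 units.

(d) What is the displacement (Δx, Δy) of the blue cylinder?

(-0.7, -0.1)

From the two frames, the blue cylinder sits at roughly (3.0, 6.2) before and (2.3, 6.1) after.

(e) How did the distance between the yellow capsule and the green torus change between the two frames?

+0.6

They were about 6.8 units apart before and 7.4 after — 0.6 units further apart.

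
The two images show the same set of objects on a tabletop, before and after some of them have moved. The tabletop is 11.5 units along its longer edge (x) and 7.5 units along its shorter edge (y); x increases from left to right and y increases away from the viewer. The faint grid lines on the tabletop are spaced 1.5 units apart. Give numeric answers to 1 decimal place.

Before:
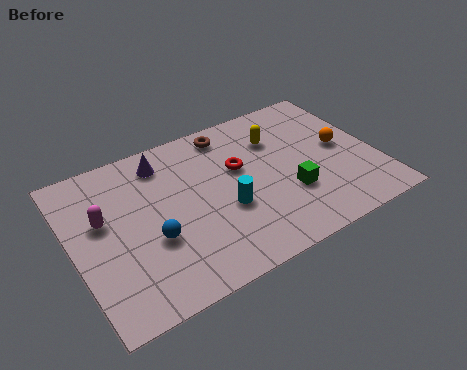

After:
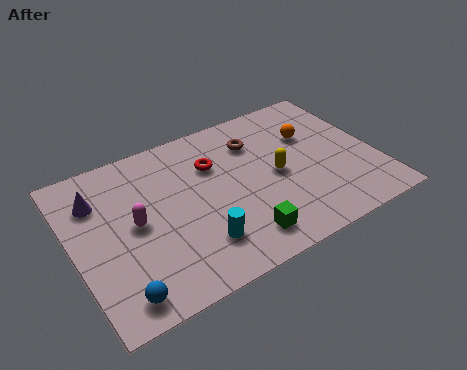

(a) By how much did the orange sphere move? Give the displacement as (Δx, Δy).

(-1.0, 1.1)

The orange sphere started near (10.3, 3.9) and ended near (9.3, 5.0).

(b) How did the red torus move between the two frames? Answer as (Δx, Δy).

(-0.9, 0.6)

The red torus was at about (6.4, 4.6) and moved to about (5.5, 5.2).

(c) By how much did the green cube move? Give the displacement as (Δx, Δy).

(-2.1, -1.2)

From the two frames, the green cube sits at roughly (8.0, 2.5) before and (5.9, 1.3) after.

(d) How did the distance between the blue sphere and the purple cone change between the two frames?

+1.0

Before: roughly 3.5 units apart; after: 4.5. That's 1.0 units further apart.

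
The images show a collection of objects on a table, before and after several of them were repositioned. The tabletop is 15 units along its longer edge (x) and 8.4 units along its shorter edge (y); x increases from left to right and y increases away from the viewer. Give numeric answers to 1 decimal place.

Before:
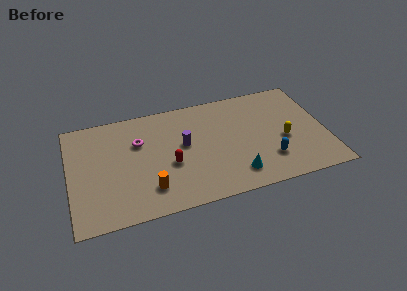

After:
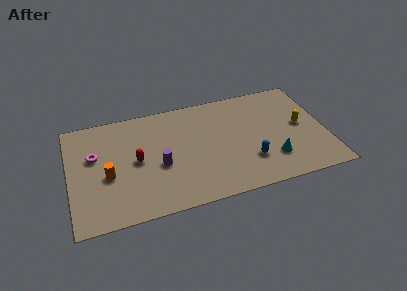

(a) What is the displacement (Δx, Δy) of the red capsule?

(-1.9, 0.8)

The red capsule started near (5.8, 3.4) and ended near (3.9, 4.2).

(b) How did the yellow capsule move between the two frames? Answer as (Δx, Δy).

(1.1, 0.9)

The yellow capsule was at about (12.5, 3.5) and moved to about (13.6, 4.4).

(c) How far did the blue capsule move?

1.1

From (11.5, 2.2) to (10.4, 2.4), the blue capsule covered √(1.1² + 0.2²) ≈ 1.1 units.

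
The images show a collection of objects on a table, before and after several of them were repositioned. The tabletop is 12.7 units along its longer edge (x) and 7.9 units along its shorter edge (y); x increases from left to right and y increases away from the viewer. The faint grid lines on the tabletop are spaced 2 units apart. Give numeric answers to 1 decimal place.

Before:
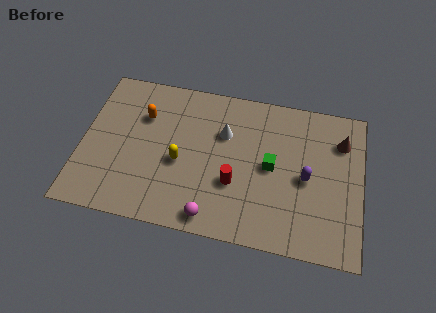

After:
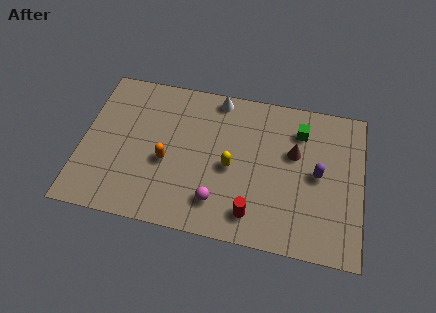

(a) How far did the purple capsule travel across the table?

0.6

The purple capsule was near (10.2, 3.7) before and (10.7, 4.0) after, so it travelled √(0.5² + 0.3²) ≈ 0.6 units.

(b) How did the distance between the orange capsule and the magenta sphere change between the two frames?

-2.8

The distance was about 5.7 in the first image and 2.9 in the second, so they moved 2.8 units closer together.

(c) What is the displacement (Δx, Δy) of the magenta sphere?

(0.2, 0.8)

From the two frames, the magenta sphere sits at roughly (6.1, 0.9) before and (6.3, 1.7) after.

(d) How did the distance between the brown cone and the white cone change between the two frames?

-1.1

Before: roughly 5.3 units apart; after: 4.2. That's 1.1 units closer together.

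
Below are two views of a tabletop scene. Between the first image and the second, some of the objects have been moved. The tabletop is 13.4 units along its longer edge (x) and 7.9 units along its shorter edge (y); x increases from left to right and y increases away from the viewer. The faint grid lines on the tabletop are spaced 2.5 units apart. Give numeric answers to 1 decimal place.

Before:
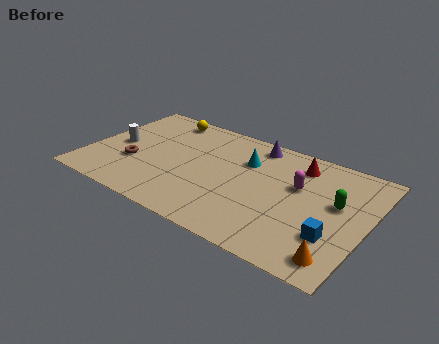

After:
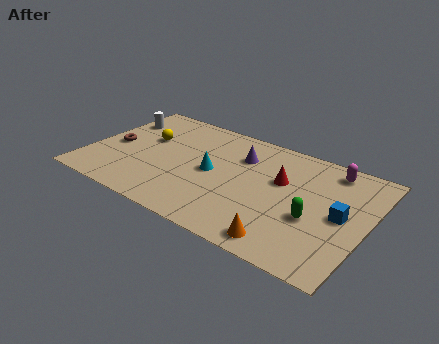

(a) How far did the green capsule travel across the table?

1.7

The green capsule was near (11.9, 4.6) before and (11.0, 3.1) after, so it travelled √(0.9² + 1.5²) ≈ 1.7 units.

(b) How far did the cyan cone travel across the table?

2.1

The cyan cone moved from about (7.4, 5.5) to (6.0, 3.9), a distance of √(1.4² + 1.6²) ≈ 2.1.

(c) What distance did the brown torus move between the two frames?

1.5

The brown torus was near (2.3, 2.8) before and (1.1, 3.7) after, so it travelled √(1.2² + 0.9²) ≈ 1.5 units.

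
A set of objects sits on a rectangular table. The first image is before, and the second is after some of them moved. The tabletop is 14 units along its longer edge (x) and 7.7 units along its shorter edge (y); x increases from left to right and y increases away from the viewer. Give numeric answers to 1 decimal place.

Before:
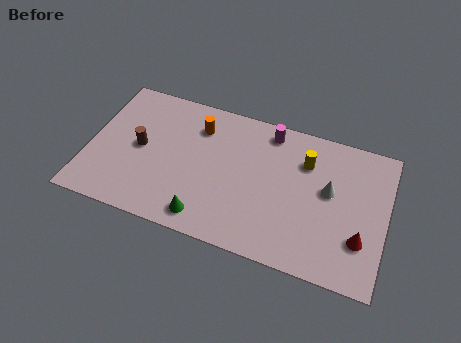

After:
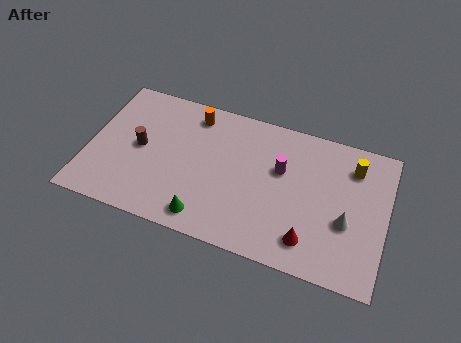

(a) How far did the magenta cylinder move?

2.0

The magenta cylinder was near (8.3, 6.7) before and (9.0, 4.8) after, so it travelled √(0.7² + 1.9²) ≈ 2.0 units.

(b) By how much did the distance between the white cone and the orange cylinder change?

+1.8

They were about 6.5 units apart before and 8.3 after — 1.8 units further apart.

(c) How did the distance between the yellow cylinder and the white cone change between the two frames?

+1.3

The distance was about 1.7 in the first image and 3.0 in the second, so they moved 1.3 units further apart.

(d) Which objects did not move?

the green cone and the brown cylinder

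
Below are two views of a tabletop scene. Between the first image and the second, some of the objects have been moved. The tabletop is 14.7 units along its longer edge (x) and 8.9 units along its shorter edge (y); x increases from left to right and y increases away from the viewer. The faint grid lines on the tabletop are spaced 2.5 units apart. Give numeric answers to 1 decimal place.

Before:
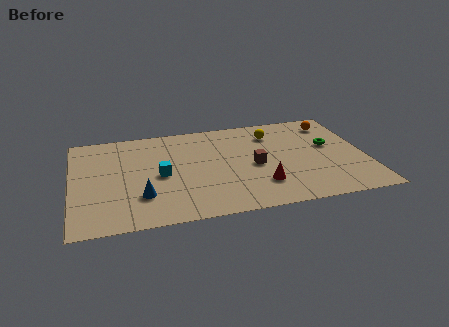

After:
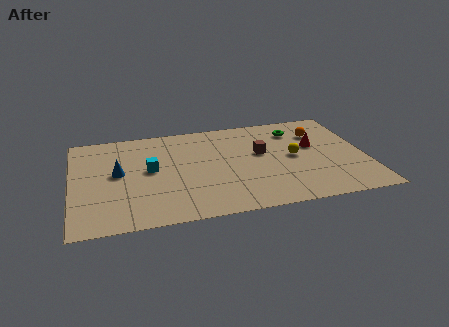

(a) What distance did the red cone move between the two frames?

4.2

From (9.3, 2.3) to (12.2, 5.3), the red cone covered √(2.9² + 3.0²) ≈ 4.2 units.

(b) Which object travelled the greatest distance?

the red cone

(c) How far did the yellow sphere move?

2.6

The yellow sphere was near (10.2, 6.9) before and (11.1, 4.5) after, so it travelled √(0.9² + 2.4²) ≈ 2.6 units.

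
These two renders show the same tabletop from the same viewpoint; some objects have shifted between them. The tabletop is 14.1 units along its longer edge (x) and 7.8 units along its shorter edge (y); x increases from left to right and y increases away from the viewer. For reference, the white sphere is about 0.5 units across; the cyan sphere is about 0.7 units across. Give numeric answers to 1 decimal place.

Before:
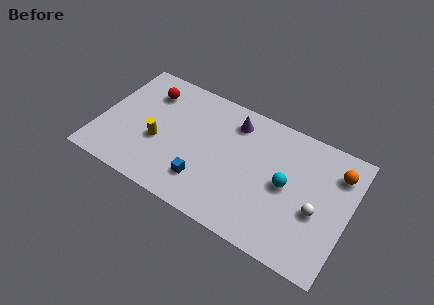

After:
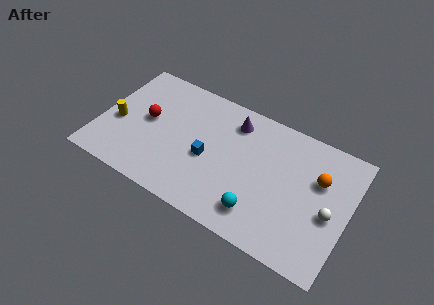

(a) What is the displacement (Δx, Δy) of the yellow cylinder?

(-2.4, 0.2)

The yellow cylinder started near (3.4, 3.1) and ended near (1.0, 3.3).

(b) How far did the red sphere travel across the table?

1.8

The red sphere moved from about (2.4, 6.0) to (2.6, 4.2), a distance of √(0.2² + 1.8²) ≈ 1.8.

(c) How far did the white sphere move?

0.7

The white sphere moved from about (12.4, 3.2) to (13.1, 3.4), a distance of √(0.7² + 0.2²) ≈ 0.7.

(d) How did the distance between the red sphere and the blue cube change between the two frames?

-1.9

Before: roughly 5.6 units apart; after: 3.7. That's 1.9 units closer together.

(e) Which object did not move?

the purple cone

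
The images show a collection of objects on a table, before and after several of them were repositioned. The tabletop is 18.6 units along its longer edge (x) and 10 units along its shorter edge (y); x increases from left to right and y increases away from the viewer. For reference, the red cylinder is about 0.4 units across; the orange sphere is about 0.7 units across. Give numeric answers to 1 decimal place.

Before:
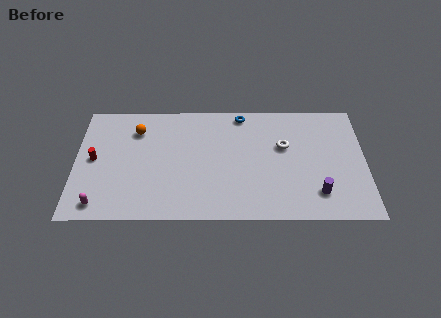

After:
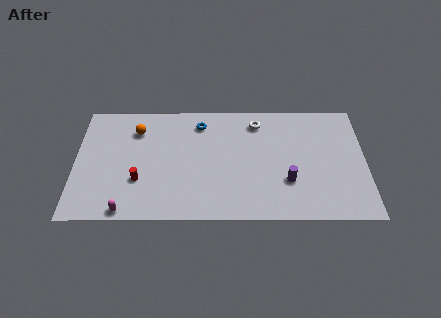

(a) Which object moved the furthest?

the red cylinder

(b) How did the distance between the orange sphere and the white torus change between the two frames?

-1.8

The distance was about 9.6 in the first image and 7.8 in the second, so they moved 1.8 units closer together.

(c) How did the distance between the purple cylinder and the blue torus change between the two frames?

-0.8

The distance was about 8.3 in the first image and 7.5 in the second, so they moved 0.8 units closer together.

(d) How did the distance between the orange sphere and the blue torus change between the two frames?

-2.8

They were about 6.9 units apart before and 4.1 after — 2.8 units closer together.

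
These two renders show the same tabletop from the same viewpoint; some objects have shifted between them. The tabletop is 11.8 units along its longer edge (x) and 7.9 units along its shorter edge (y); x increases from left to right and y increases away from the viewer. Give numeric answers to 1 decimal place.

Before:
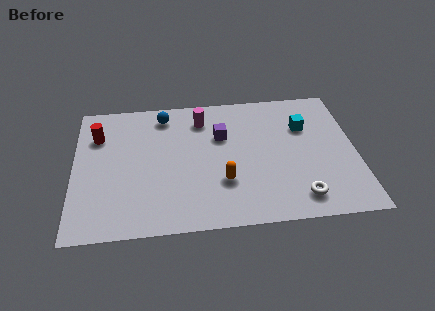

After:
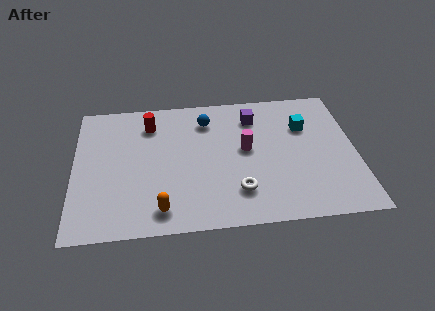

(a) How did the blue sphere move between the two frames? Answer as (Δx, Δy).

(1.8, -0.5)

The blue sphere started near (3.8, 6.7) and ended near (5.6, 6.2).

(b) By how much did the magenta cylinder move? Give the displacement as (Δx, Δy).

(1.8, -2.0)

The magenta cylinder was at about (5.4, 6.3) and moved to about (7.2, 4.3).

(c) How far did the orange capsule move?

2.9

The orange capsule moved from about (6.2, 2.5) to (3.6, 1.2), a distance of √(2.6² + 1.3²) ≈ 2.9.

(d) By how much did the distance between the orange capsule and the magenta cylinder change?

+0.9

Before: roughly 3.9 units apart; after: 4.8. That's 0.9 units further apart.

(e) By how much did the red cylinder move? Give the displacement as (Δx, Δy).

(2.2, 0.5)

From the two frames, the red cylinder sits at roughly (1.0, 5.7) before and (3.2, 6.2) after.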